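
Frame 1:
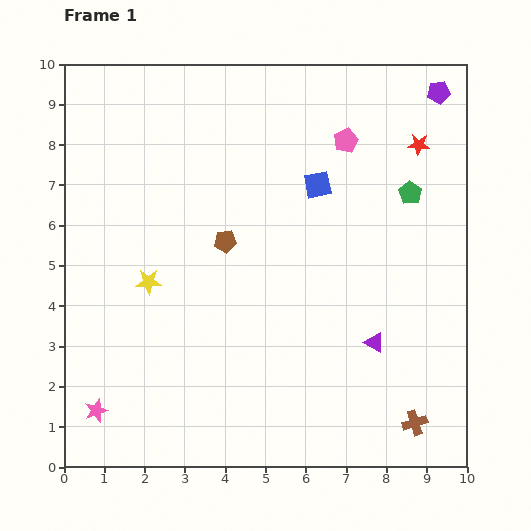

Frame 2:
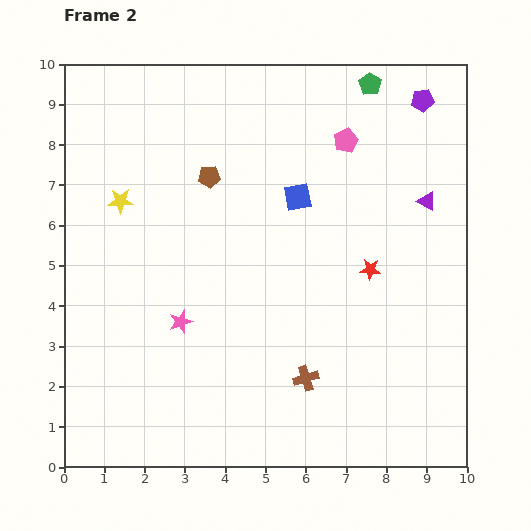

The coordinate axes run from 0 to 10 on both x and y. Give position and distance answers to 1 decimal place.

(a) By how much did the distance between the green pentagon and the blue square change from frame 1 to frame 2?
+1.0

Distance in frame 1: 2.3. Distance in frame 2: 3.3.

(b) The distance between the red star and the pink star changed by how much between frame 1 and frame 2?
-5.5

Distance in frame 1: 10.4. Distance in frame 2: 4.9.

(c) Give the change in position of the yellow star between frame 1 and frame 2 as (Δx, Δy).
(-0.7, 2.0)

The yellow star was at (2.1, 4.6) in frame 1 and (1.4, 6.6) in frame 2.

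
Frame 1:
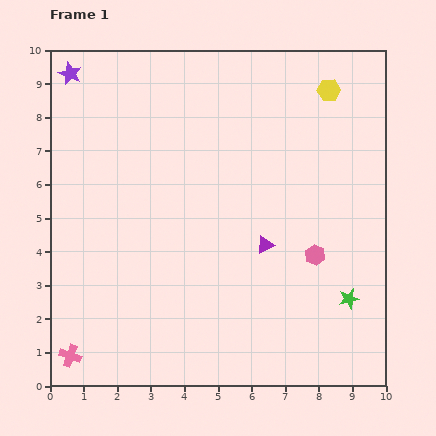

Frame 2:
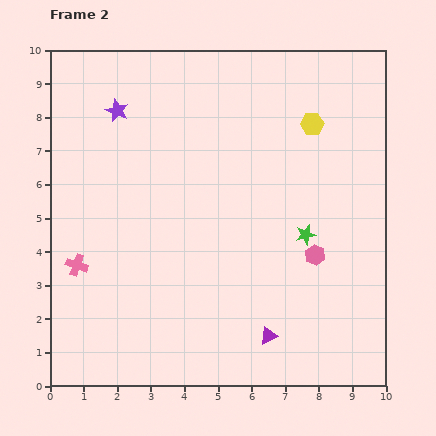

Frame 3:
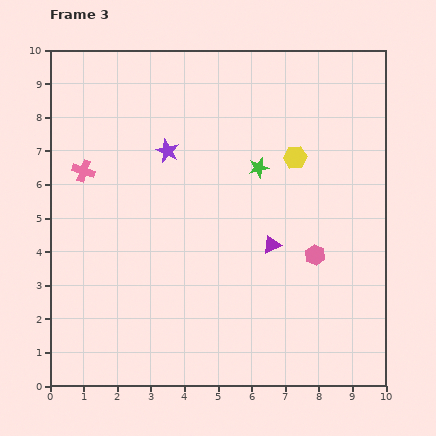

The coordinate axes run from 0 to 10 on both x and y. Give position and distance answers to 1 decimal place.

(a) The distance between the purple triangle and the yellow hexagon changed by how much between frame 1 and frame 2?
+1.4

Distance in frame 1: 5.0. Distance in frame 2: 6.4.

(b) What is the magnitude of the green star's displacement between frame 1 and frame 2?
2.3

The green star moved from (8.9, 2.6) to (7.6, 4.5), a distance of √(1.3² + 1.9²) ≈ 2.3.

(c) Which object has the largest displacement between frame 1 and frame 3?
the pink cross

(moved 5.5; next 4.7)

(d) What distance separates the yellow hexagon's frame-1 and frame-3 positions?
2.2

The yellow hexagon moved from (8.3, 8.8) to (7.3, 6.8), a distance of √(1.0² + 2.0²) ≈ 2.2.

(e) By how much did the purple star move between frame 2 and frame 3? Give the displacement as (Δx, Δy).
(1.5, -1.2)

The purple star was at (2.0, 8.2) in frame 2 and (3.5, 7.0) in frame 3.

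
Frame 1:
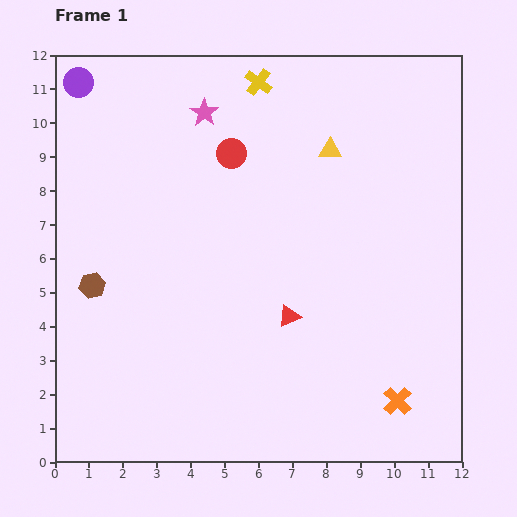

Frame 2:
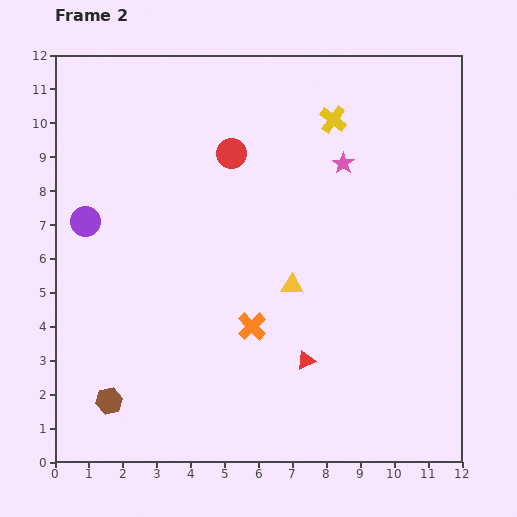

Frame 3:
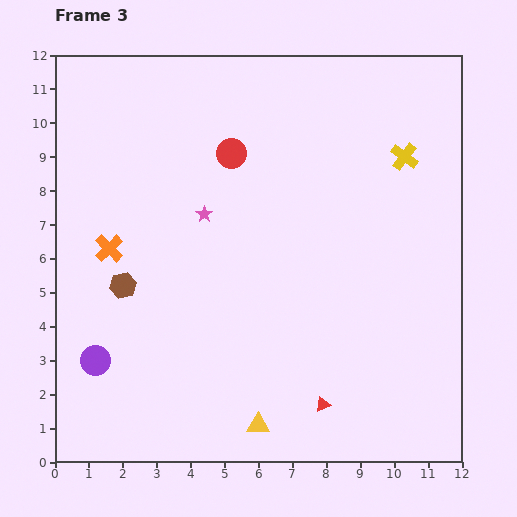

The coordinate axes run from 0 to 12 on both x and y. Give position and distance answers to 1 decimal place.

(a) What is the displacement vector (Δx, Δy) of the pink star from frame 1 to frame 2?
(4.1, -1.5)

The pink star was at (4.4, 10.3) in frame 1 and (8.5, 8.8) in frame 2.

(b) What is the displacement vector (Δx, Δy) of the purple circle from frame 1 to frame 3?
(0.5, -8.2)

The purple circle was at (0.7, 11.2) in frame 1 and (1.2, 3.0) in frame 3.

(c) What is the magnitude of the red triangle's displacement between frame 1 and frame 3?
2.8

The red triangle moved from (6.9, 4.3) to (7.9, 1.7), a distance of √(1.0² + 2.6²) ≈ 2.8.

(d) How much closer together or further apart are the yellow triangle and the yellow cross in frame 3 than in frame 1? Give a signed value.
+6.1

Distance in frame 1: 2.9. Distance in frame 3: 9.0.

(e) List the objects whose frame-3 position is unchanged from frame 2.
the red circle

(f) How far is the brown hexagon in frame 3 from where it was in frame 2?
3.4

The brown hexagon moved from (1.6, 1.8) to (2.0, 5.2), a distance of √(0.4² + 3.4²) ≈ 3.4.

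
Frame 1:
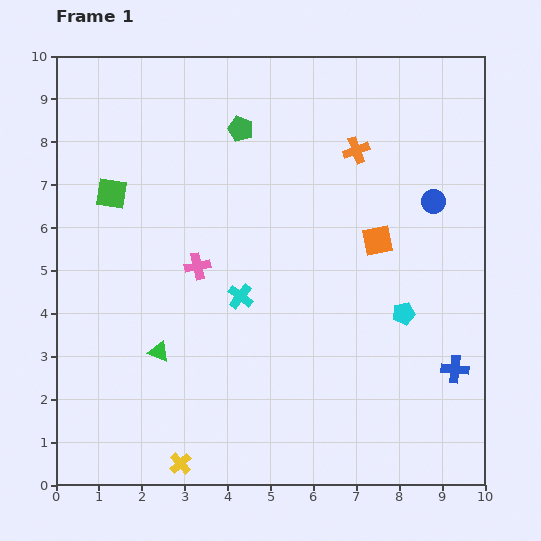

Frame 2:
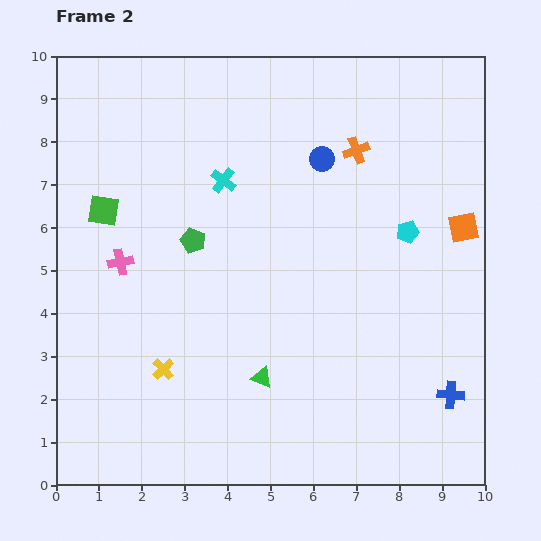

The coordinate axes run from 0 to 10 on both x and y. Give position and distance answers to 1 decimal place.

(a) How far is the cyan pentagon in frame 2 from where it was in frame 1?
1.9

The cyan pentagon moved from (8.1, 4.0) to (8.2, 5.9), a distance of √(0.1² + 1.9²) ≈ 1.9.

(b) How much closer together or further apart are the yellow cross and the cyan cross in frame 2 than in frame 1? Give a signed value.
+0.5

Distance in frame 1: 4.1. Distance in frame 2: 4.6.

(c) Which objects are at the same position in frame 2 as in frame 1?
the orange cross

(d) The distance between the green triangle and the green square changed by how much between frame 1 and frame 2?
+1.5

Distance in frame 1: 3.9. Distance in frame 2: 5.4.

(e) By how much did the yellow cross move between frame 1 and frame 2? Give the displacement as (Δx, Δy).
(-0.4, 2.2)

The yellow cross was at (2.9, 0.5) in frame 1 and (2.5, 2.7) in frame 2.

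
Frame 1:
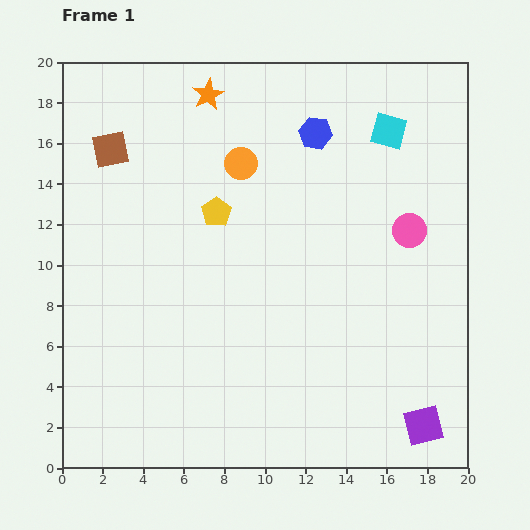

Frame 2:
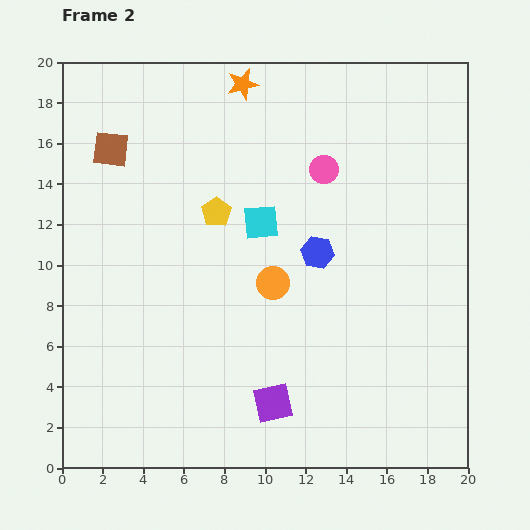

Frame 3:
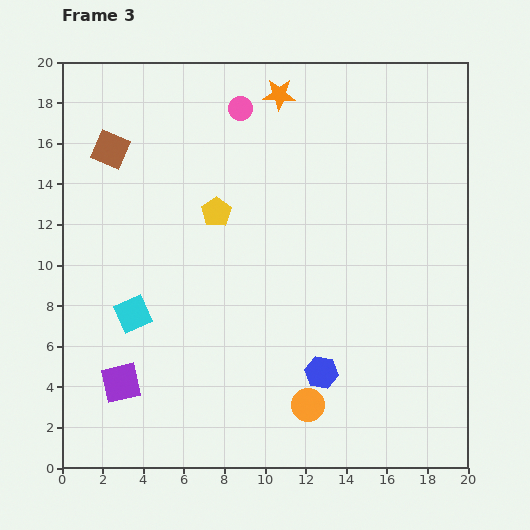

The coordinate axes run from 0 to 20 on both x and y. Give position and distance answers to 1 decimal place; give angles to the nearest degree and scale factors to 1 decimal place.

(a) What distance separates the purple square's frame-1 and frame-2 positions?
7.5

The purple square moved from (17.8, 2.1) to (10.4, 3.2), a distance of √(7.4² + 1.1²) ≈ 7.5.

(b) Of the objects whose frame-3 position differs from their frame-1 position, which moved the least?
the orange star

(moved 3.5)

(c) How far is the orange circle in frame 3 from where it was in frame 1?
12.3

The orange circle moved from (8.8, 15.0) to (12.1, 3.1), a distance of √(3.3² + 11.9²) ≈ 12.3.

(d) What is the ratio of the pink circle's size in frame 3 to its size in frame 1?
0.7×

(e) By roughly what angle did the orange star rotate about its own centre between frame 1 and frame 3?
31° clockwise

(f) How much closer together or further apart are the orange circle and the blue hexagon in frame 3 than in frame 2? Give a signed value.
-1.0

Distance in frame 2: 2.7. Distance in frame 3: 1.7.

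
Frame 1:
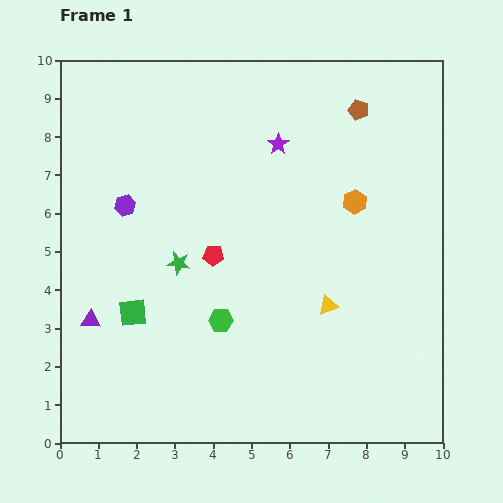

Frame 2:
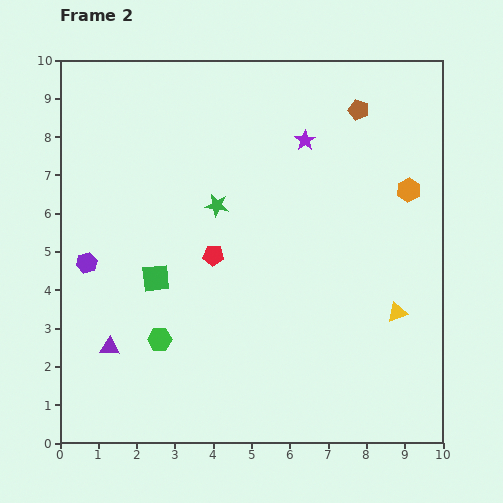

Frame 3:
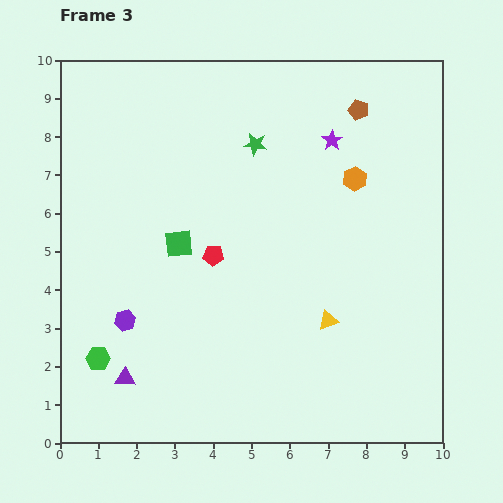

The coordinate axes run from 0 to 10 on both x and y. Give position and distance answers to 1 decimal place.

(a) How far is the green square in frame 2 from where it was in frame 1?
1.1

The green square moved from (1.9, 3.4) to (2.5, 4.3), a distance of √(0.6² + 0.9²) ≈ 1.1.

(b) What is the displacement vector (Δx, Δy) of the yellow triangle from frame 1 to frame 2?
(1.8, -0.2)

The yellow triangle was at (7.0, 3.6) in frame 1 and (8.8, 3.4) in frame 2.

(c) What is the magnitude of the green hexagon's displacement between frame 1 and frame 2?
1.7

The green hexagon moved from (4.2, 3.2) to (2.6, 2.7), a distance of √(1.6² + 0.5²) ≈ 1.7.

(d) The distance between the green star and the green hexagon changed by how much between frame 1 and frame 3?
+5.0

Distance in frame 1: 1.9. Distance in frame 3: 6.9.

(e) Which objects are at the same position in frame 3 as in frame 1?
the brown pentagon, the red pentagon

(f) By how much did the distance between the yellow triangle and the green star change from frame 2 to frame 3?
-0.5

Distance in frame 2: 5.5. Distance in frame 3: 5.0.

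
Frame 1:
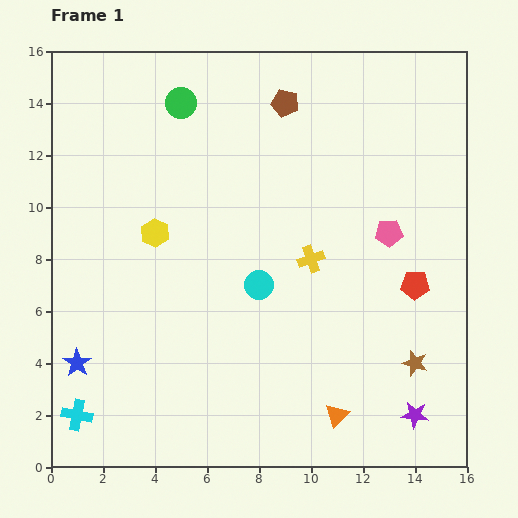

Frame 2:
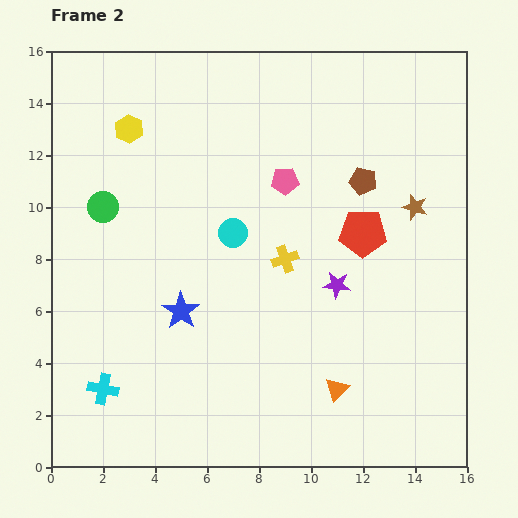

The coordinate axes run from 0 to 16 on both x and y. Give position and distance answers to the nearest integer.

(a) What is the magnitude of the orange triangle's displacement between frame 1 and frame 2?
1

The orange triangle moved from (11, 2) to (11, 3), a distance of √(0² + 1²) ≈ 1.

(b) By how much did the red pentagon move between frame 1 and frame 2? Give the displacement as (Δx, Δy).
(-2, 2)

The red pentagon was at (14, 7) in frame 1 and (12, 9) in frame 2.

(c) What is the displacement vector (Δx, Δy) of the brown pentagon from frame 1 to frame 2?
(3, -3)

The brown pentagon was at (9, 14) in frame 1 and (12, 11) in frame 2.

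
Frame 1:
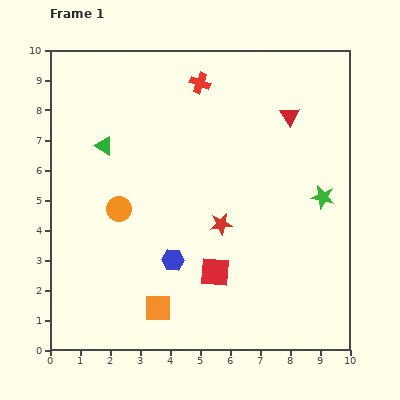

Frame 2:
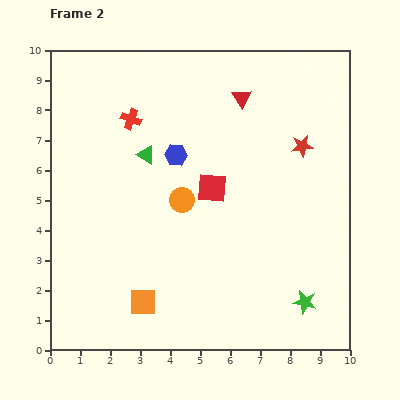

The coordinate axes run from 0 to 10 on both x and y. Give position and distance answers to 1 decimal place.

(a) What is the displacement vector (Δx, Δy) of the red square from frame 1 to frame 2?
(-0.1, 2.8)

The red square was at (5.5, 2.6) in frame 1 and (5.4, 5.4) in frame 2.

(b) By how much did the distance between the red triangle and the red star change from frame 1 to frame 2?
-1.7

Distance in frame 1: 4.3. Distance in frame 2: 2.6.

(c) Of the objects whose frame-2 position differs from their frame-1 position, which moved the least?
the orange square

(moved 0.5)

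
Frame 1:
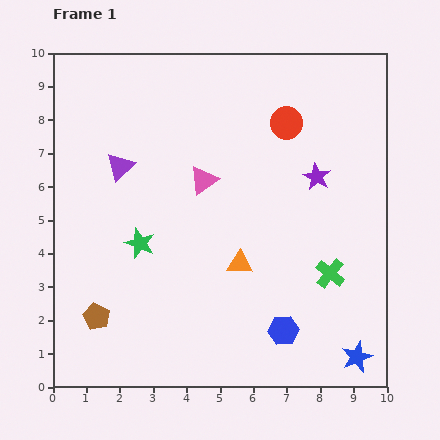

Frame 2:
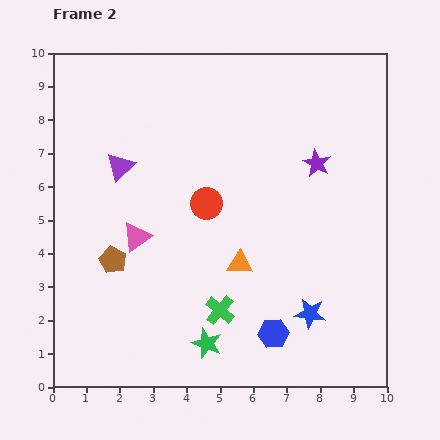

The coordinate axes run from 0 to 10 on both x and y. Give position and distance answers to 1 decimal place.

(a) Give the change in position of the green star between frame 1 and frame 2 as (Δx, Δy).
(2.0, -3.0)

The green star was at (2.6, 4.3) in frame 1 and (4.6, 1.3) in frame 2.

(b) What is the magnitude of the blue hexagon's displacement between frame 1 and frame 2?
0.3

The blue hexagon moved from (6.9, 1.7) to (6.6, 1.6), a distance of √(0.3² + 0.1²) ≈ 0.3.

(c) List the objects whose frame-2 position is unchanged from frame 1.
the orange triangle, the purple triangle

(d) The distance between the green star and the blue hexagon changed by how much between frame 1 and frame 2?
-3.0

Distance in frame 1: 5.0. Distance in frame 2: 2.0.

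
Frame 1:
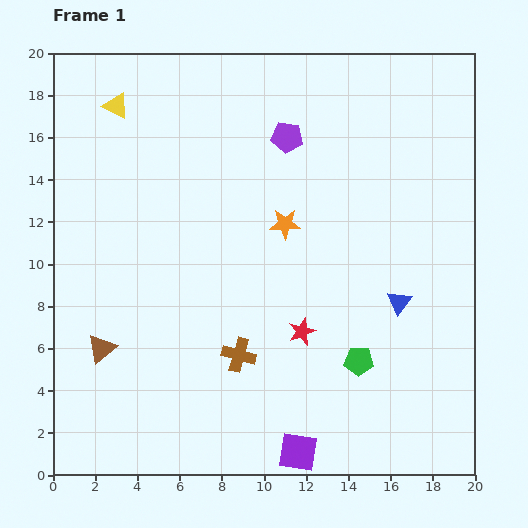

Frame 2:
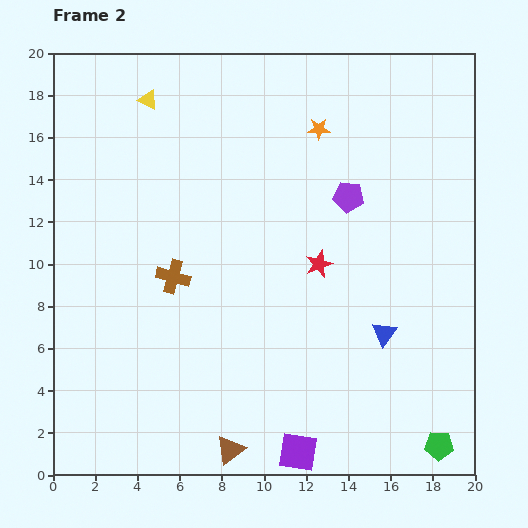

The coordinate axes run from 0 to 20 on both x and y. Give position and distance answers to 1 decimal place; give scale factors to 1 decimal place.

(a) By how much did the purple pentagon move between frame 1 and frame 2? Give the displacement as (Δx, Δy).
(2.9, -2.8)

The purple pentagon was at (11.1, 16.0) in frame 1 and (14.0, 13.2) in frame 2.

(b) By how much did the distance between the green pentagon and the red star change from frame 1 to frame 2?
+7.3

Distance in frame 1: 3.0. Distance in frame 2: 10.3.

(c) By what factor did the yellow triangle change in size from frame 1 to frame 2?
0.7×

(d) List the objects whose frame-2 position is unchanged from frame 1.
the purple square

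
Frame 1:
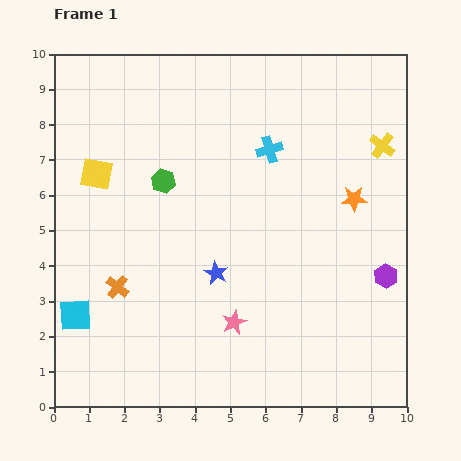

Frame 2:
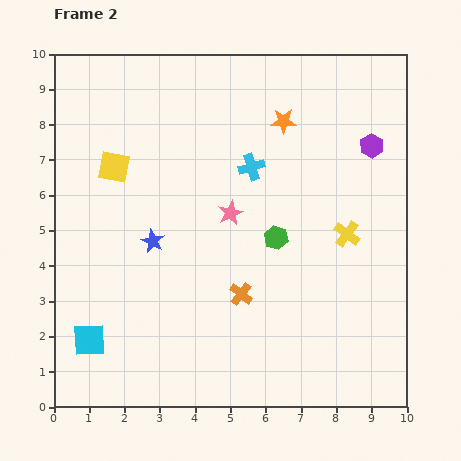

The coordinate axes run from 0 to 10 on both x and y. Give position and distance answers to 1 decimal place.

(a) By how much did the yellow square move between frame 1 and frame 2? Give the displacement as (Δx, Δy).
(0.5, 0.2)

The yellow square was at (1.2, 6.6) in frame 1 and (1.7, 6.8) in frame 2.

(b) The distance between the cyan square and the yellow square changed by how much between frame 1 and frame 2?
+0.9

Distance in frame 1: 4.0. Distance in frame 2: 4.9.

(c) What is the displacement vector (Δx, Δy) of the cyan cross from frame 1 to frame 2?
(-0.5, -0.5)

The cyan cross was at (6.1, 7.3) in frame 1 and (5.6, 6.8) in frame 2.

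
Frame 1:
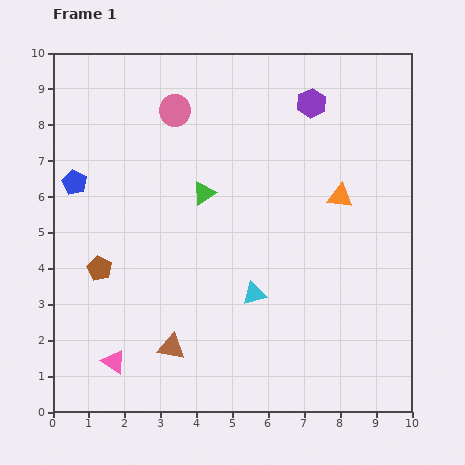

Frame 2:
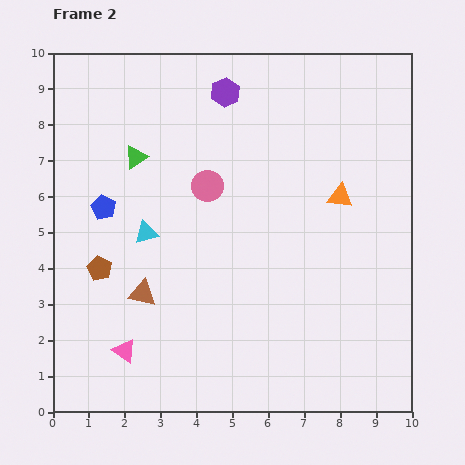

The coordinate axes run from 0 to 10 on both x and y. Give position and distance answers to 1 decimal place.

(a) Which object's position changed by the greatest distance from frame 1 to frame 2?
the cyan triangle

(moved 3.4; next 2.4)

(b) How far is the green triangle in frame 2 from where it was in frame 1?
2.1

The green triangle moved from (4.2, 6.1) to (2.3, 7.1), a distance of √(1.9² + 1.0²) ≈ 2.1.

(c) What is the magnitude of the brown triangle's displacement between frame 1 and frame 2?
1.7

The brown triangle moved from (3.3, 1.8) to (2.5, 3.3), a distance of √(0.8² + 1.5²) ≈ 1.7.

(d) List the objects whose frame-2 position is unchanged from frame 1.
the orange triangle, the brown pentagon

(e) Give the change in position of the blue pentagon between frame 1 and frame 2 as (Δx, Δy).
(0.8, -0.7)

The blue pentagon was at (0.6, 6.4) in frame 1 and (1.4, 5.7) in frame 2.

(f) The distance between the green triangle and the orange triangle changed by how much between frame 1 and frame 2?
+2.0

Distance in frame 1: 3.8. Distance in frame 2: 5.8.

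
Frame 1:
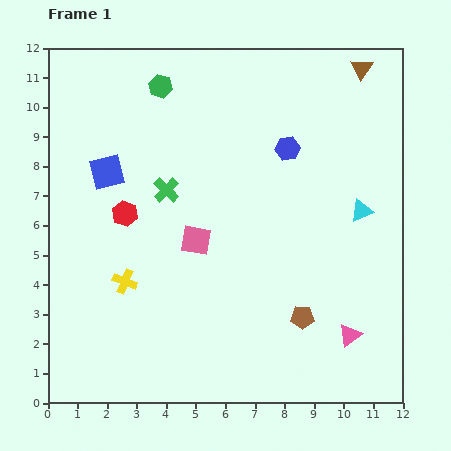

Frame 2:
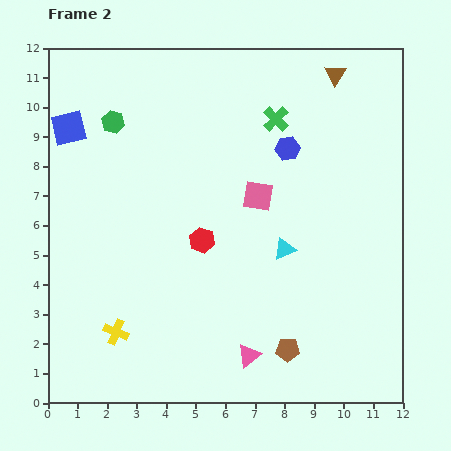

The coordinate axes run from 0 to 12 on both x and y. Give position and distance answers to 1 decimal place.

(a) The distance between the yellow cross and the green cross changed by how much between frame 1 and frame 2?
+5.6

Distance in frame 1: 3.4. Distance in frame 2: 9.0.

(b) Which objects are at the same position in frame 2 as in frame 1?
the blue hexagon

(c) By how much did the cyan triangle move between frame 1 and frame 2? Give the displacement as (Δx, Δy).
(-2.6, -1.3)

The cyan triangle was at (10.6, 6.5) in frame 1 and (8.0, 5.2) in frame 2.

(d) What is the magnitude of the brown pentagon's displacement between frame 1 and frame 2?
1.2

The brown pentagon moved from (8.6, 2.9) to (8.1, 1.8), a distance of √(0.5² + 1.1²) ≈ 1.2.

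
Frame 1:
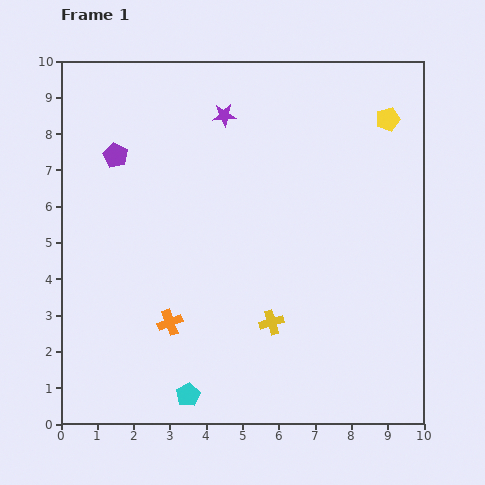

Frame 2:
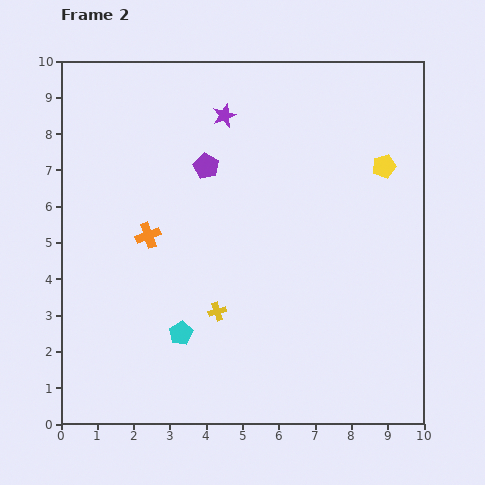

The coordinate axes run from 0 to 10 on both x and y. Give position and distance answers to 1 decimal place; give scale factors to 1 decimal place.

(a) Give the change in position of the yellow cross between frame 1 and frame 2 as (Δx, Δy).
(-1.5, 0.3)

The yellow cross was at (5.8, 2.8) in frame 1 and (4.3, 3.1) in frame 2.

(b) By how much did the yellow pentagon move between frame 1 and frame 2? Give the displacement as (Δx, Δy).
(-0.1, -1.3)

The yellow pentagon was at (9.0, 8.4) in frame 1 and (8.9, 7.1) in frame 2.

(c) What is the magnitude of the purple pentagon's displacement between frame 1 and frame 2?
2.5

The purple pentagon moved from (1.5, 7.4) to (4.0, 7.1), a distance of √(2.5² + 0.3²) ≈ 2.5.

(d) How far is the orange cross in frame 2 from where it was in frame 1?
2.5

The orange cross moved from (3.0, 2.8) to (2.4, 5.2), a distance of √(0.6² + 2.4²) ≈ 2.5.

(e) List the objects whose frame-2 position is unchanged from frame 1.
the purple star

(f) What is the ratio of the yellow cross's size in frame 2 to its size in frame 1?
0.8×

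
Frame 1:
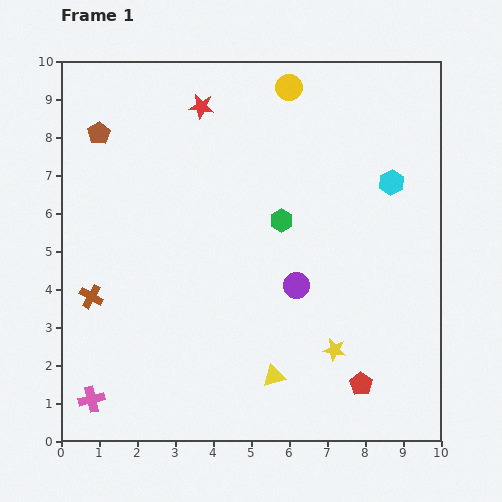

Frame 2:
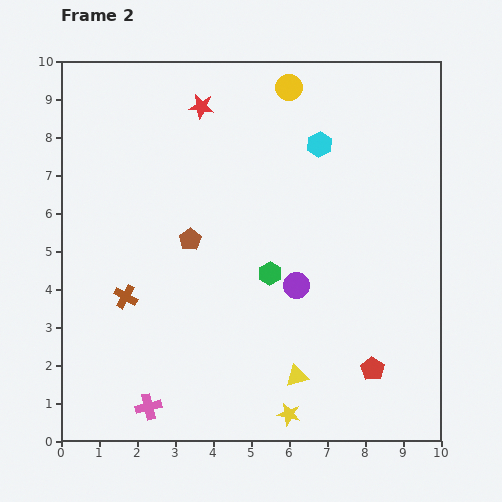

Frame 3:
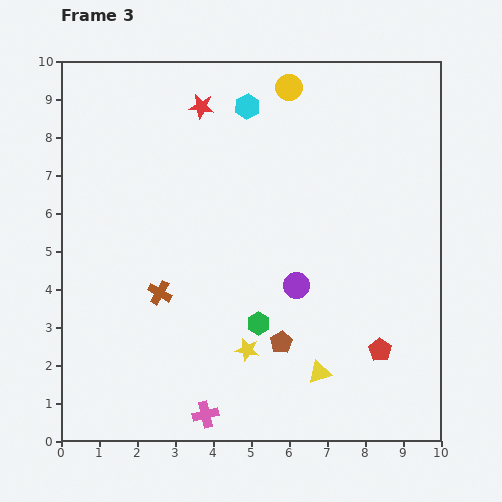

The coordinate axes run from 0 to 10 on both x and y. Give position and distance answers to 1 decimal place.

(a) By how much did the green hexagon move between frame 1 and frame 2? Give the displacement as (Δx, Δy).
(-0.3, -1.4)

The green hexagon was at (5.8, 5.8) in frame 1 and (5.5, 4.4) in frame 2.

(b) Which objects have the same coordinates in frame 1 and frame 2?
the purple circle, the red star, the yellow circle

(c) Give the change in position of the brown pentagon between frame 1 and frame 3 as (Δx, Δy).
(4.8, -5.5)

The brown pentagon was at (1.0, 8.1) in frame 1 and (5.8, 2.6) in frame 3.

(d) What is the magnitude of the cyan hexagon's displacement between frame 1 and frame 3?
4.3

The cyan hexagon moved from (8.7, 6.8) to (4.9, 8.8), a distance of √(3.8² + 2.0²) ≈ 4.3.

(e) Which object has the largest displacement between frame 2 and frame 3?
the brown pentagon

(moved 3.6; next 2.1)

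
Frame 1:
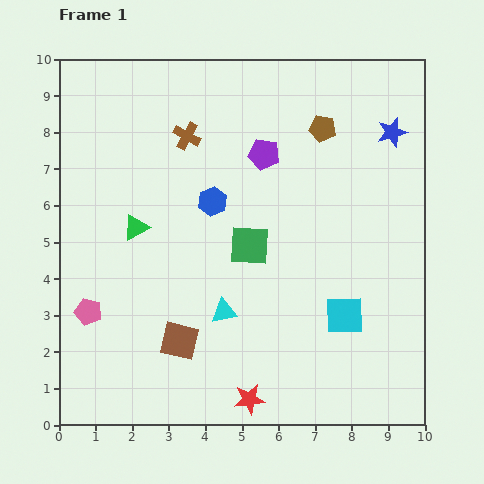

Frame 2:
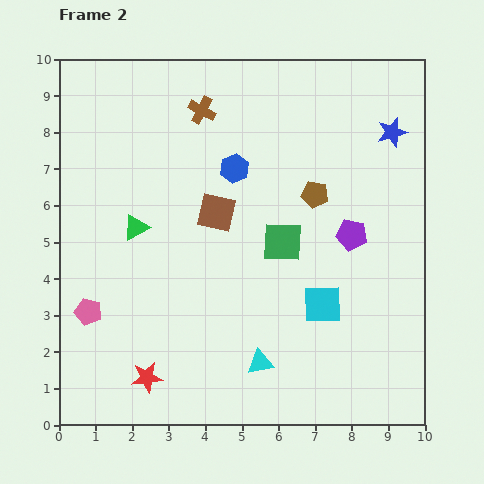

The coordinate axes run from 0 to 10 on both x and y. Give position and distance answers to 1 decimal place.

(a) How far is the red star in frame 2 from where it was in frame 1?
2.9

The red star moved from (5.2, 0.7) to (2.4, 1.3), a distance of √(2.8² + 0.6²) ≈ 2.9.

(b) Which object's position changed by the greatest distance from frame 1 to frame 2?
the brown square

(moved 3.6; next 3.3)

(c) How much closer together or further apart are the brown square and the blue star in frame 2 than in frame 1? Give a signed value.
-2.8

Distance in frame 1: 8.1. Distance in frame 2: 5.3.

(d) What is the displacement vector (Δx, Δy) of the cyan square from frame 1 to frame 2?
(-0.6, 0.3)

The cyan square was at (7.8, 3.0) in frame 1 and (7.2, 3.3) in frame 2.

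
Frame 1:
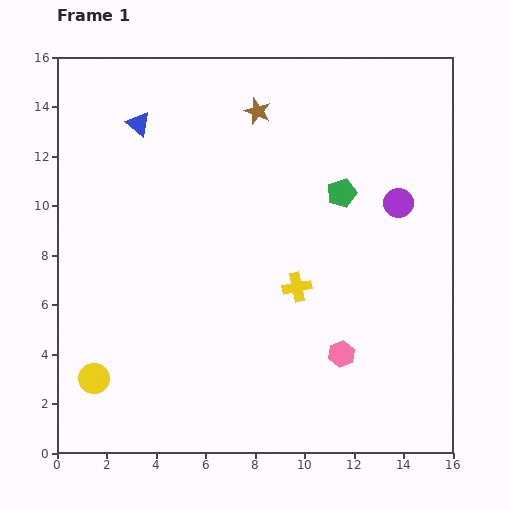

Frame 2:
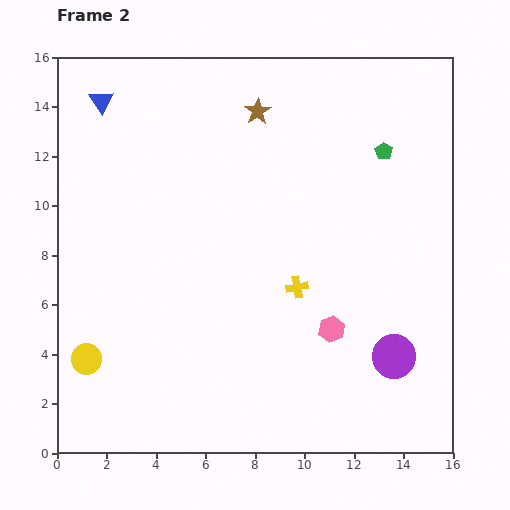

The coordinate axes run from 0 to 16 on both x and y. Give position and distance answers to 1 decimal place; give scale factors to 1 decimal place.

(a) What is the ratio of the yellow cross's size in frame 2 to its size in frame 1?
0.8×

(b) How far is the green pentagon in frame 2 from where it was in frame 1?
2.4

The green pentagon moved from (11.5, 10.5) to (13.2, 12.2), a distance of √(1.7² + 1.7²) ≈ 2.4.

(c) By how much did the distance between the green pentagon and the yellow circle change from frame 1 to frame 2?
+2.1

Distance in frame 1: 12.5. Distance in frame 2: 14.6.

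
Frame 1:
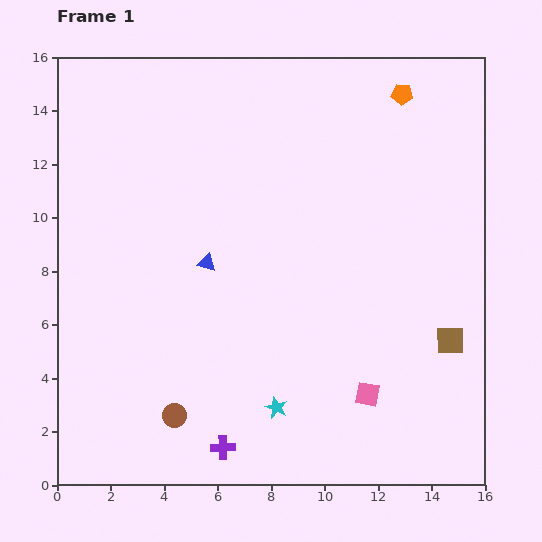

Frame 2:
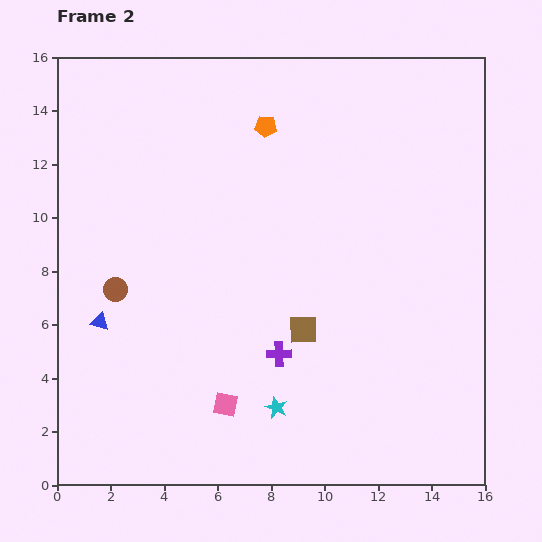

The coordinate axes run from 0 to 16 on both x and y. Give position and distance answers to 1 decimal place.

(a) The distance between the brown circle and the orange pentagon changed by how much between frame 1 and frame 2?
-6.4

Distance in frame 1: 14.7. Distance in frame 2: 8.3.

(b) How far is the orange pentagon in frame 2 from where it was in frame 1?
5.2

The orange pentagon moved from (12.9, 14.6) to (7.8, 13.4), a distance of √(5.1² + 1.2²) ≈ 5.2.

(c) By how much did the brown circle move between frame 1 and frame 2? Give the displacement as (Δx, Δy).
(-2.2, 4.7)

The brown circle was at (4.4, 2.6) in frame 1 and (2.2, 7.3) in frame 2.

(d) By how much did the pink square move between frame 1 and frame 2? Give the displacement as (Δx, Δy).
(-5.3, -0.4)

The pink square was at (11.6, 3.4) in frame 1 and (6.3, 3.0) in frame 2.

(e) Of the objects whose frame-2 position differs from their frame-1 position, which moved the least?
the purple cross

(moved 4.1)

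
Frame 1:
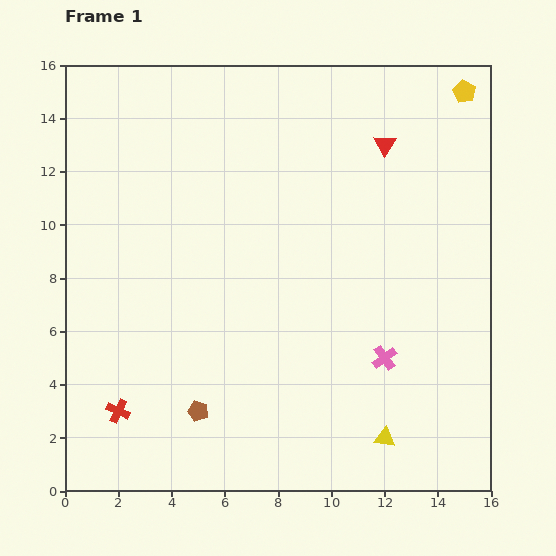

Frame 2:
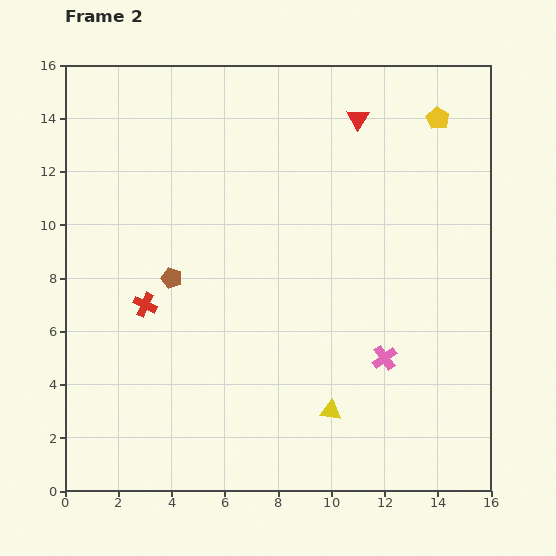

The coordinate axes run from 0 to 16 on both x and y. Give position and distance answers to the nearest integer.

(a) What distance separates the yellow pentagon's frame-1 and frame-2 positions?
1

The yellow pentagon moved from (15, 15) to (14, 14), a distance of √(1² + 1²) ≈ 1.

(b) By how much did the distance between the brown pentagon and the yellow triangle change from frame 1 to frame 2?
+1

Distance in frame 1: 7. Distance in frame 2: 8.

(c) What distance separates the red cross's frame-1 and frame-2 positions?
4

The red cross moved from (2, 3) to (3, 7), a distance of √(1² + 4²) ≈ 4.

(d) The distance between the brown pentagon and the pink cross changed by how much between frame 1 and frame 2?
+2

Distance in frame 1: 7. Distance in frame 2: 9.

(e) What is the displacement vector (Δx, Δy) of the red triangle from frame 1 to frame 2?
(-1, 1)

The red triangle was at (12, 13) in frame 1 and (11, 14) in frame 2.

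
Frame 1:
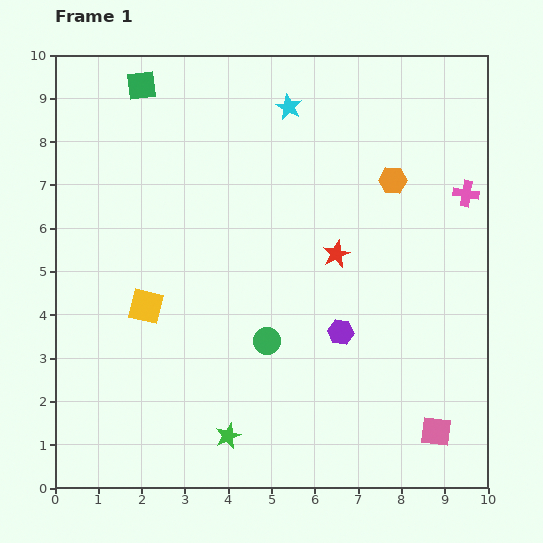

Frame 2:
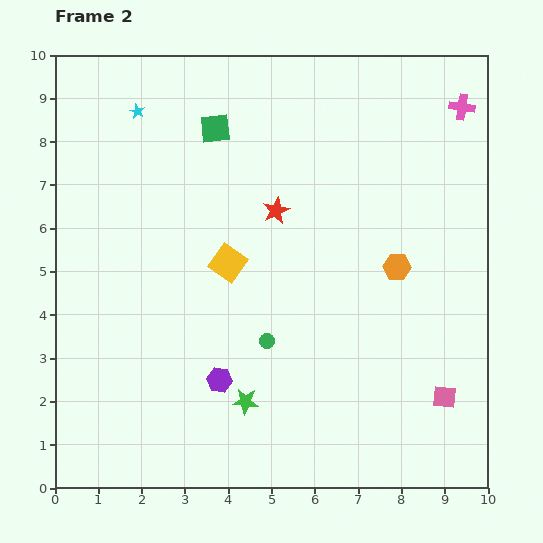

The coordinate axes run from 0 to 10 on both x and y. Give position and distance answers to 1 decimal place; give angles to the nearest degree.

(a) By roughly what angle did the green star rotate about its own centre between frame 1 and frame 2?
28° clockwise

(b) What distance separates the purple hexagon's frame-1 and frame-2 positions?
3.0

The purple hexagon moved from (6.6, 3.6) to (3.8, 2.5), a distance of √(2.8² + 1.1²) ≈ 3.0.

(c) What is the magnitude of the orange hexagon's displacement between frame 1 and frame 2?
2.0

The orange hexagon moved from (7.8, 7.1) to (7.9, 5.1), a distance of √(0.1² + 2.0²) ≈ 2.0.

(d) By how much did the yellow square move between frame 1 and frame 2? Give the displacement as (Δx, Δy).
(1.9, 1.0)

The yellow square was at (2.1, 4.2) in frame 1 and (4.0, 5.2) in frame 2.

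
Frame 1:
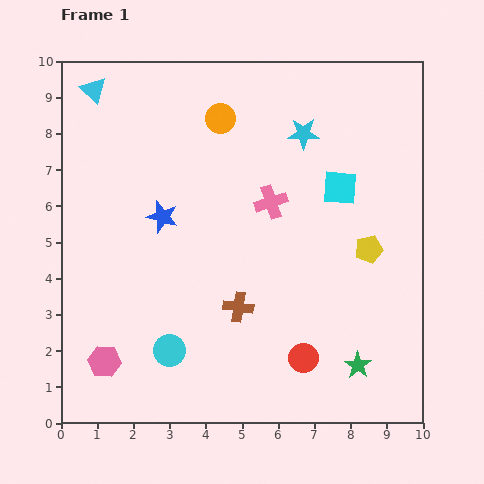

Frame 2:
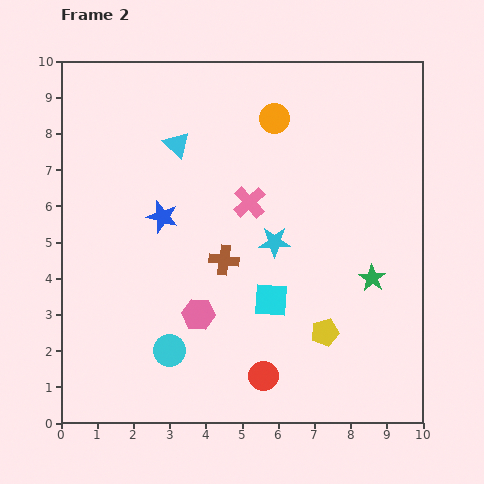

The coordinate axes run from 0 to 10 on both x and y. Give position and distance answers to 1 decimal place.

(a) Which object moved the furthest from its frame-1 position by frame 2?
the cyan square

(moved 3.6; next 3.1)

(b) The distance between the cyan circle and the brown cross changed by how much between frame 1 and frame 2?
+0.7

Distance in frame 1: 2.2. Distance in frame 2: 2.9.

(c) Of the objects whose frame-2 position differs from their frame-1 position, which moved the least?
the pink cross

(moved 0.6)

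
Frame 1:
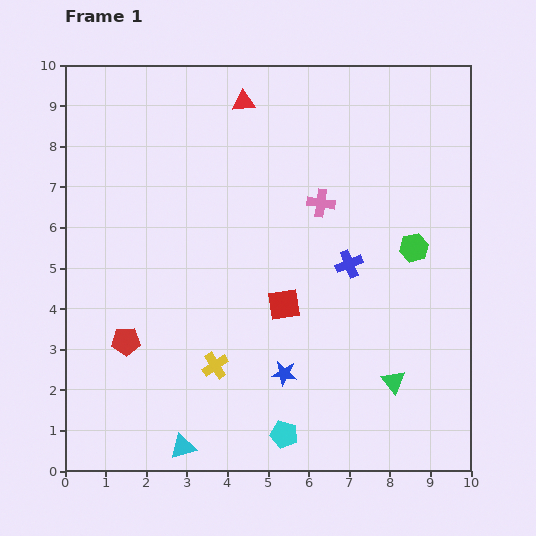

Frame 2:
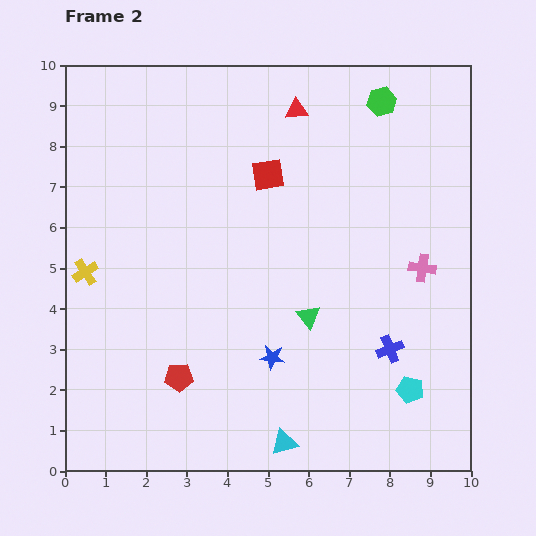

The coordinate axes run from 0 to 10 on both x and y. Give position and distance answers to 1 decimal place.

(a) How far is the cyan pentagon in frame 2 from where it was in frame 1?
3.3

The cyan pentagon moved from (5.4, 0.9) to (8.5, 2.0), a distance of √(3.1² + 1.1²) ≈ 3.3.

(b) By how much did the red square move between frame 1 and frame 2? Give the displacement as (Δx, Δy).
(-0.4, 3.2)

The red square was at (5.4, 4.1) in frame 1 and (5.0, 7.3) in frame 2.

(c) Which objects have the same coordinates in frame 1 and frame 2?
none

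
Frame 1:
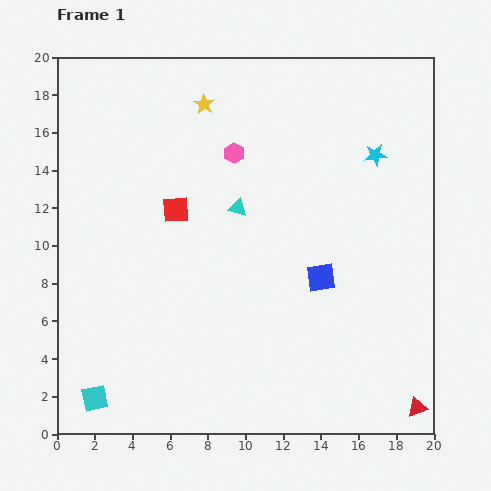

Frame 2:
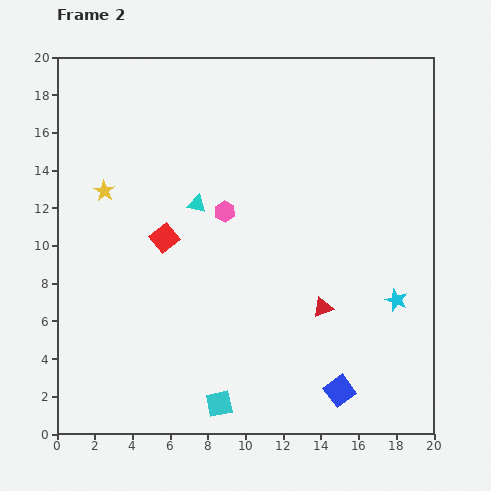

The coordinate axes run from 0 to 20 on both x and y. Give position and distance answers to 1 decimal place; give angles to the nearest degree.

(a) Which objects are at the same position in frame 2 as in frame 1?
none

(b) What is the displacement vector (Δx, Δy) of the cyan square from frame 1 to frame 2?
(6.6, -0.3)

The cyan square was at (2.0, 1.9) in frame 1 and (8.6, 1.6) in frame 2.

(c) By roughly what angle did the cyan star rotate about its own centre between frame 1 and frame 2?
29° clockwise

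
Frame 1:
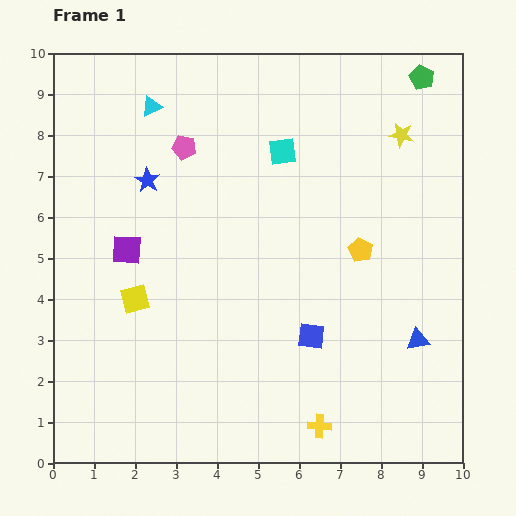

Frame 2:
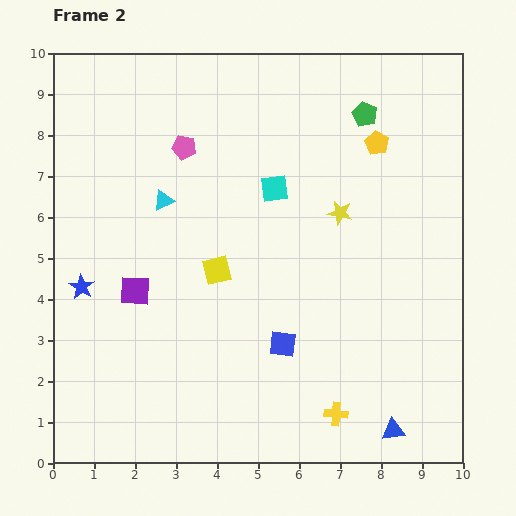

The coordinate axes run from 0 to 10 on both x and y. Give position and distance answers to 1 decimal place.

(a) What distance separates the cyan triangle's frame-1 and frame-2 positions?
2.3

The cyan triangle moved from (2.4, 8.7) to (2.7, 6.4), a distance of √(0.3² + 2.3²) ≈ 2.3.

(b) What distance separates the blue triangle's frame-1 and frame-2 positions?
2.3

The blue triangle moved from (8.9, 3.0) to (8.3, 0.8), a distance of √(0.6² + 2.2²) ≈ 2.3.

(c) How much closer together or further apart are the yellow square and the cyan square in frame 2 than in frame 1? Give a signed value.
-2.7

Distance in frame 1: 5.1. Distance in frame 2: 2.4.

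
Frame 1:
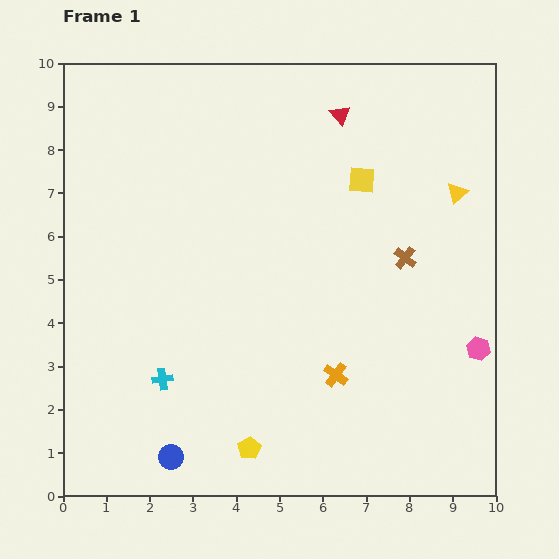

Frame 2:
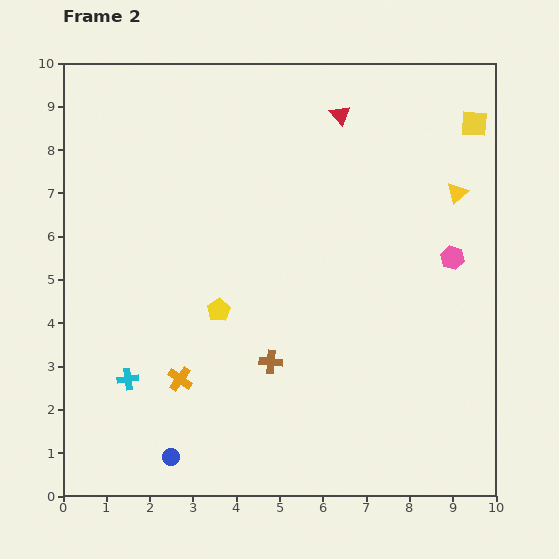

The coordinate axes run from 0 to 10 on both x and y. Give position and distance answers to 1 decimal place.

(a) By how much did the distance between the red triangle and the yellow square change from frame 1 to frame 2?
+1.5

Distance in frame 1: 1.6. Distance in frame 2: 3.1.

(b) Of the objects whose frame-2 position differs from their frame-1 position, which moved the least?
the cyan cross

(moved 0.8)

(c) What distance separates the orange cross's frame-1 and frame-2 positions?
3.6

The orange cross moved from (6.3, 2.8) to (2.7, 2.7), a distance of √(3.6² + 0.1²) ≈ 3.6.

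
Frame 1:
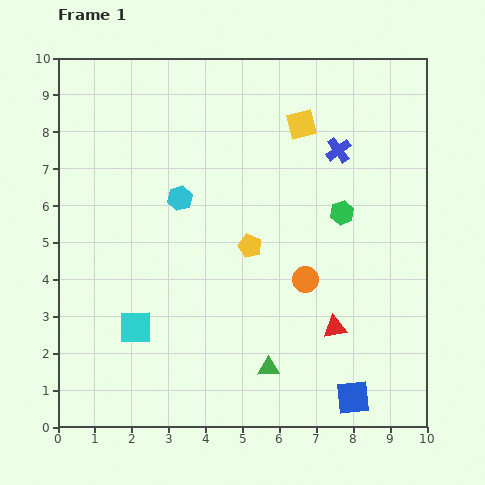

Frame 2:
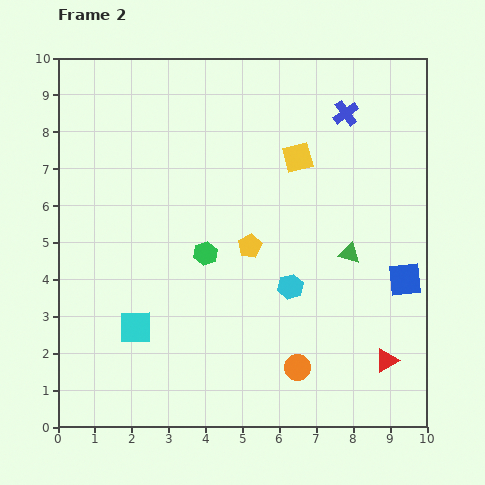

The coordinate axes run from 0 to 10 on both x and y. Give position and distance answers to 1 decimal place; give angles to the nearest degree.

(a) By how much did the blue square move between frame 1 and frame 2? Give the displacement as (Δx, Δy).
(1.4, 3.2)

The blue square was at (8.0, 0.8) in frame 1 and (9.4, 4.0) in frame 2.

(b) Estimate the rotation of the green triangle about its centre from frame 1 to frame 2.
16° clockwise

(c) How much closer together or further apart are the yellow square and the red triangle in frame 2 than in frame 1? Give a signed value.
+0.4

Distance in frame 1: 5.6. Distance in frame 2: 6.0.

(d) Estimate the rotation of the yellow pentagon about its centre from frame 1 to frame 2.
21° clockwise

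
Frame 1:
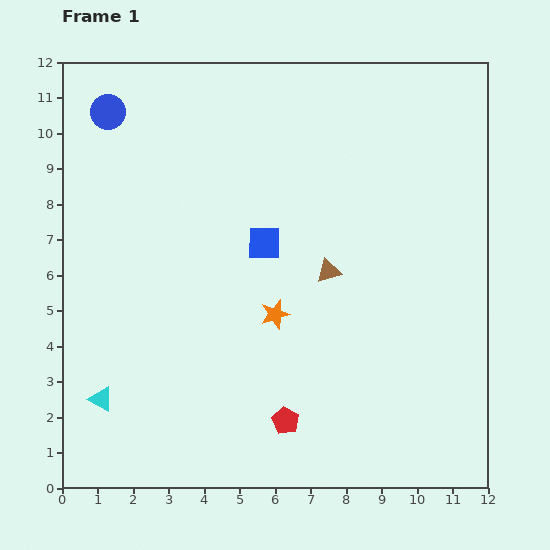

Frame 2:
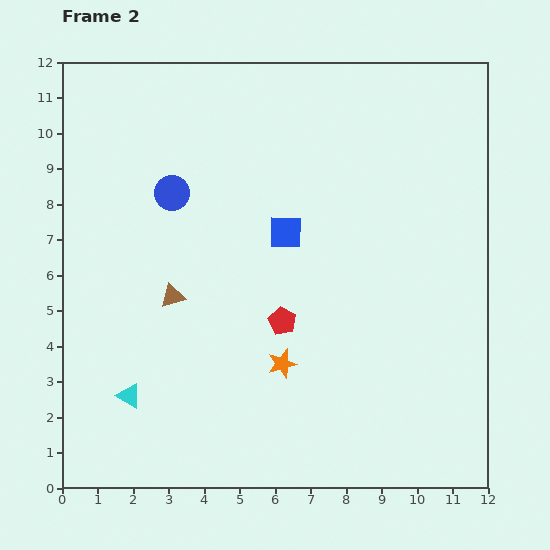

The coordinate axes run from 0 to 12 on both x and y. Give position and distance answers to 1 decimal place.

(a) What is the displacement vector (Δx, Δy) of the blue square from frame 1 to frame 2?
(0.6, 0.3)

The blue square was at (5.7, 6.9) in frame 1 and (6.3, 7.2) in frame 2.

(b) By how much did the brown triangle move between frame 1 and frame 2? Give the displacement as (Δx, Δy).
(-4.4, -0.7)

The brown triangle was at (7.5, 6.1) in frame 1 and (3.1, 5.4) in frame 2.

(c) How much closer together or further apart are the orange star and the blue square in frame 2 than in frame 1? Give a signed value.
+1.7

Distance in frame 1: 2.0. Distance in frame 2: 3.7.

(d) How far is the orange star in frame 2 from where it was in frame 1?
1.4

The orange star moved from (6.0, 4.9) to (6.2, 3.5), a distance of √(0.2² + 1.4²) ≈ 1.4.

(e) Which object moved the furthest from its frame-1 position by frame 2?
the brown triangle

(moved 4.5; next 2.9)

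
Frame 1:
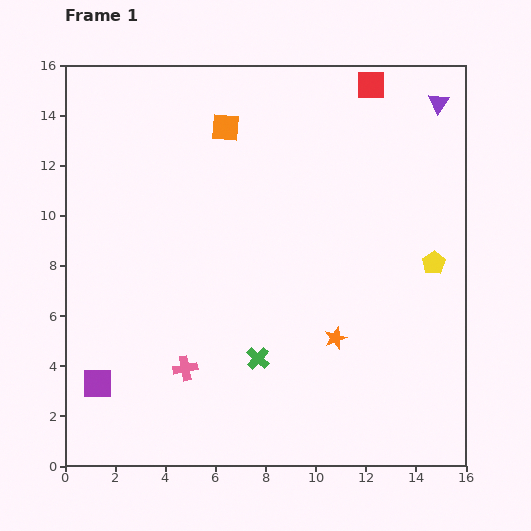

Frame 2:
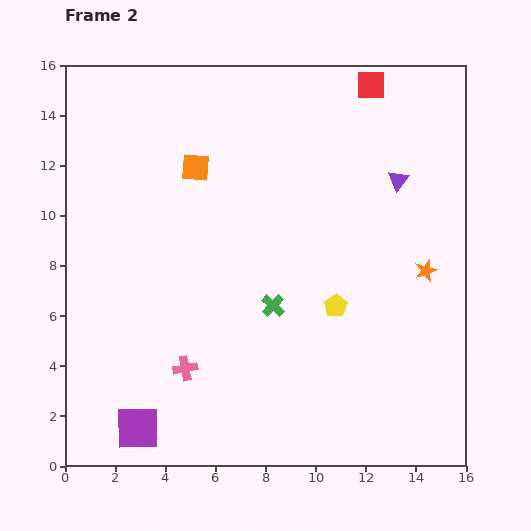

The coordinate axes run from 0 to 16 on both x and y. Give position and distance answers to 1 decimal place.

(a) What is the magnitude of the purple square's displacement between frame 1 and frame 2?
2.4

The purple square moved from (1.3, 3.3) to (2.9, 1.5), a distance of √(1.6² + 1.8²) ≈ 2.4.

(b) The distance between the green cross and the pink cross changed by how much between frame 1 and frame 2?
+1.4

Distance in frame 1: 2.9. Distance in frame 2: 4.3.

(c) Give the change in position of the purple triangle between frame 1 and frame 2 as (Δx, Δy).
(-1.6, -3.1)

The purple triangle was at (14.9, 14.5) in frame 1 and (13.3, 11.4) in frame 2.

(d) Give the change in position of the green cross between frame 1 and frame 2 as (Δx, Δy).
(0.6, 2.1)

The green cross was at (7.7, 4.3) in frame 1 and (8.3, 6.4) in frame 2.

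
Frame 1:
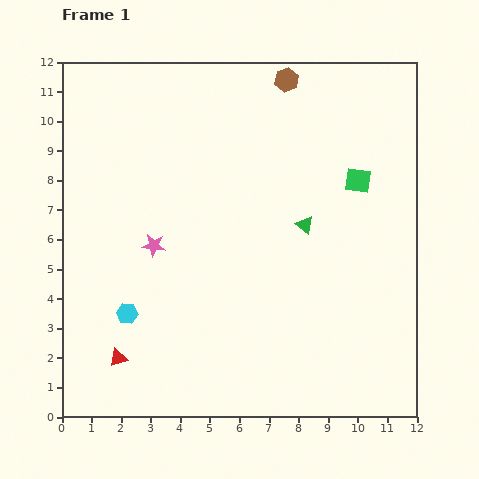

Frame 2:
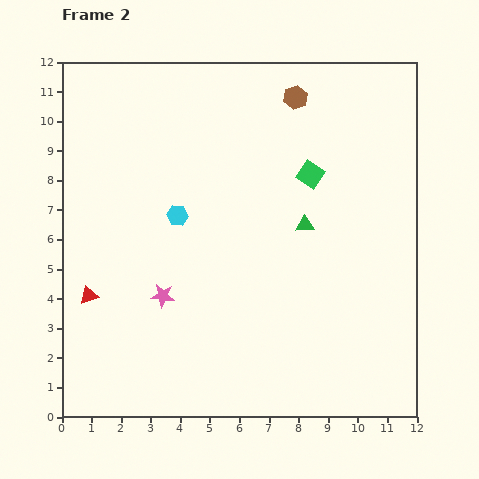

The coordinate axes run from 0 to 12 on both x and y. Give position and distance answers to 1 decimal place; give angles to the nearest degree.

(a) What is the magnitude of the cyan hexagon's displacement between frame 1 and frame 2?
3.7

The cyan hexagon moved from (2.2, 3.5) to (3.9, 6.8), a distance of √(1.7² + 3.3²) ≈ 3.7.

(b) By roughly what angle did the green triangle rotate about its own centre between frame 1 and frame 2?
40° counter-clockwise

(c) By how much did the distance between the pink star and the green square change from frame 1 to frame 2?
-0.7

Distance in frame 1: 7.2. Distance in frame 2: 6.5.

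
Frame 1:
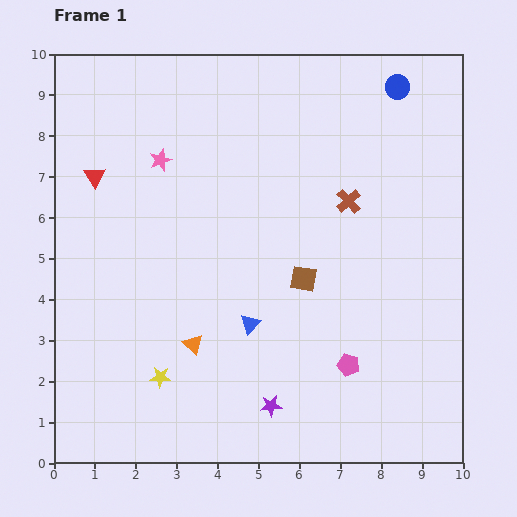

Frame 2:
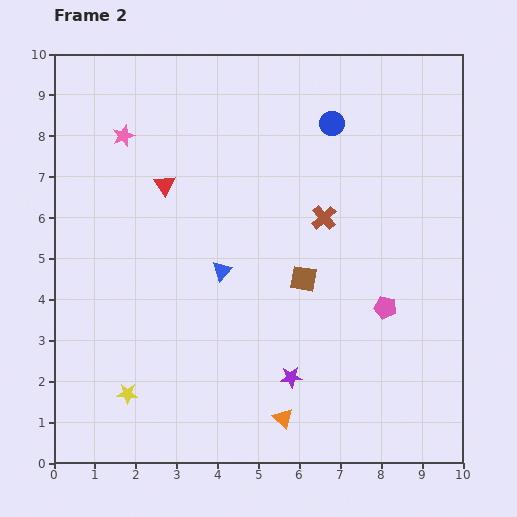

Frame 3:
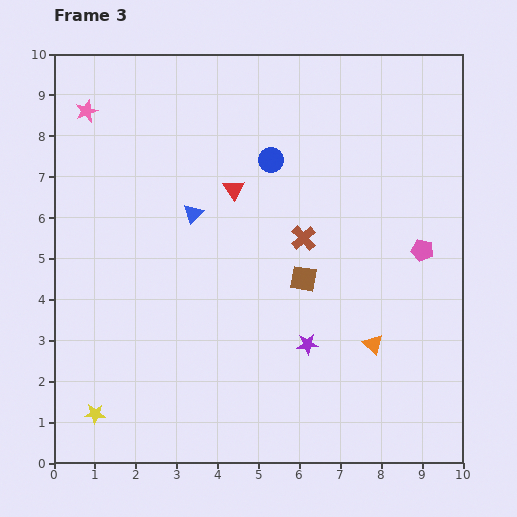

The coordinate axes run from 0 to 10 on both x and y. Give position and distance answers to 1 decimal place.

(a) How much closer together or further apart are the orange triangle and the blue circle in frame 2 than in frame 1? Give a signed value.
-0.7

Distance in frame 1: 8.0. Distance in frame 2: 7.3.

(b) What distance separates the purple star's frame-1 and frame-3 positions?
1.7

The purple star moved from (5.3, 1.4) to (6.2, 2.9), a distance of √(0.9² + 1.5²) ≈ 1.7.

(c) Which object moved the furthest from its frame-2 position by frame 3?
the orange triangle

(moved 2.8; next 1.7)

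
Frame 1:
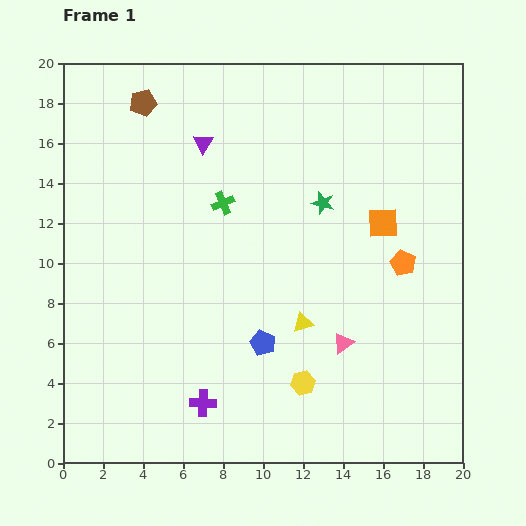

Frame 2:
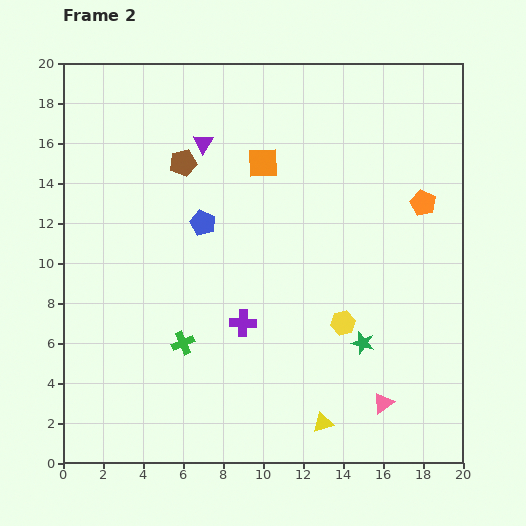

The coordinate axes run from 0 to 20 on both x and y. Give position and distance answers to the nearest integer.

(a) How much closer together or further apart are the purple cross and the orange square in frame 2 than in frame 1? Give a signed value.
-5

Distance in frame 1: 13. Distance in frame 2: 8.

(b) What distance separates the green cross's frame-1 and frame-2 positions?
7

The green cross moved from (8, 13) to (6, 6), a distance of √(2² + 7²) ≈ 7.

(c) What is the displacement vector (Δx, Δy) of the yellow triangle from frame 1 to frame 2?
(1, -5)

The yellow triangle was at (12, 7) in frame 1 and (13, 2) in frame 2.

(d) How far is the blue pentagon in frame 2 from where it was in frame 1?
7

The blue pentagon moved from (10, 6) to (7, 12), a distance of √(3² + 6²) ≈ 7.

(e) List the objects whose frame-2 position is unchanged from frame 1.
the purple triangle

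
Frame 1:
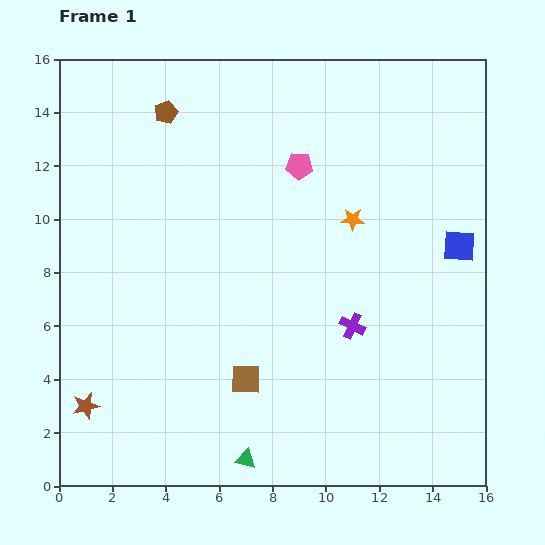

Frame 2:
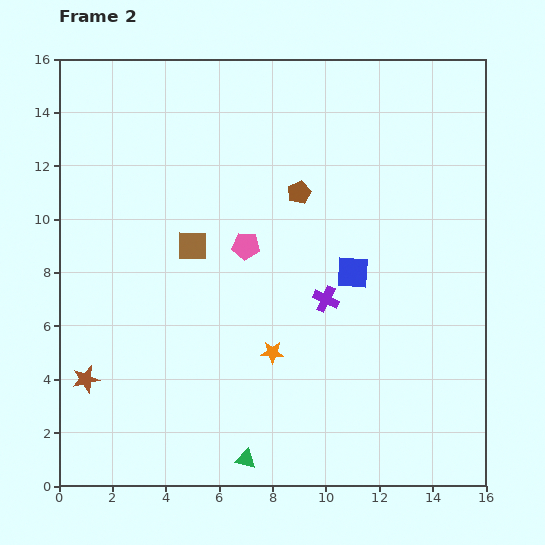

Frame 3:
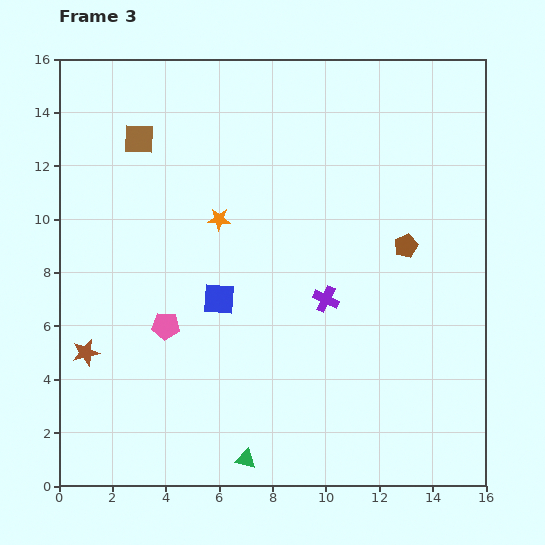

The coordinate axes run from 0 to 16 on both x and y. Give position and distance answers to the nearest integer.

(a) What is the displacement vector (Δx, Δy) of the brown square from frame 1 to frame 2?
(-2, 5)

The brown square was at (7, 4) in frame 1 and (5, 9) in frame 2.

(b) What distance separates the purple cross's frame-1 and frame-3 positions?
1

The purple cross moved from (11, 6) to (10, 7), a distance of √(1² + 1²) ≈ 1.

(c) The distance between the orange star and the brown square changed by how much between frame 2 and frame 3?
-1

Distance in frame 2: 5. Distance in frame 3: 4.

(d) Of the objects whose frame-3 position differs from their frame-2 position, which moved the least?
the brown star

(moved 1)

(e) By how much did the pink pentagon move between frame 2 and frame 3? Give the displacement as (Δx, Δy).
(-3, -3)

The pink pentagon was at (7, 9) in frame 2 and (4, 6) in frame 3.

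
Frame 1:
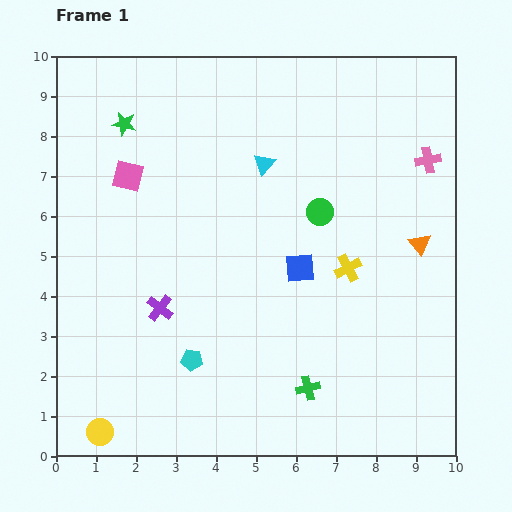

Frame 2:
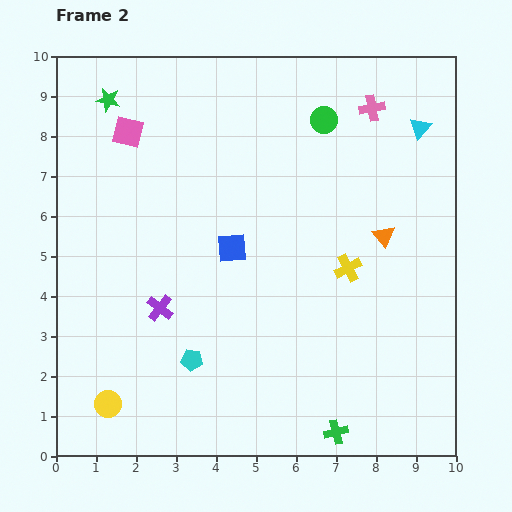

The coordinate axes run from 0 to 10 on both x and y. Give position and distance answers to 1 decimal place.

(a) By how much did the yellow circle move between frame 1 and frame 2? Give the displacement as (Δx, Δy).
(0.2, 0.7)

The yellow circle was at (1.1, 0.6) in frame 1 and (1.3, 1.3) in frame 2.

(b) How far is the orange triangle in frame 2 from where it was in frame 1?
0.9

The orange triangle moved from (9.1, 5.3) to (8.2, 5.5), a distance of √(0.9² + 0.2²) ≈ 0.9.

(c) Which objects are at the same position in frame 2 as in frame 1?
the cyan pentagon, the yellow cross, the purple cross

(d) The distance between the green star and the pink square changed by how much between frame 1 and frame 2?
-0.4

Distance in frame 1: 1.3. Distance in frame 2: 0.9.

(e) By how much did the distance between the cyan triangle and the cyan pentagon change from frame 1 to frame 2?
+2.9

Distance in frame 1: 5.2. Distance in frame 2: 8.1.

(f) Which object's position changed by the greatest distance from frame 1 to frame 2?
the cyan triangle

(moved 4.0; next 2.3)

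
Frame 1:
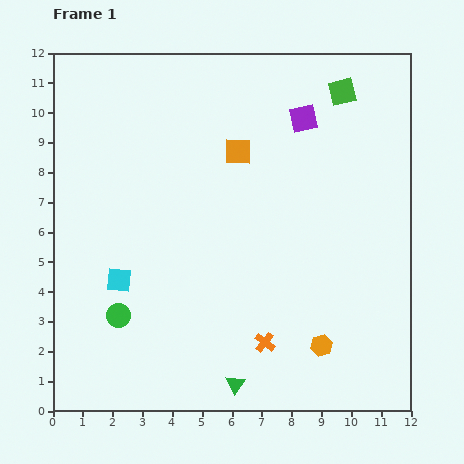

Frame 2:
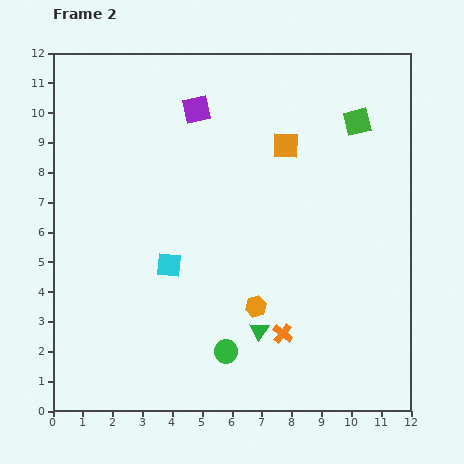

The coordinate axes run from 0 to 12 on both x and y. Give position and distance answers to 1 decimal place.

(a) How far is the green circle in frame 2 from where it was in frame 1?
3.8

The green circle moved from (2.2, 3.2) to (5.8, 2.0), a distance of √(3.6² + 1.2²) ≈ 3.8.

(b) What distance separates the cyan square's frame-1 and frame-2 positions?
1.8

The cyan square moved from (2.2, 4.4) to (3.9, 4.9), a distance of √(1.7² + 0.5²) ≈ 1.8.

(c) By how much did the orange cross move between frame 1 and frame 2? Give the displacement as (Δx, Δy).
(0.6, 0.3)

The orange cross was at (7.1, 2.3) in frame 1 and (7.7, 2.6) in frame 2.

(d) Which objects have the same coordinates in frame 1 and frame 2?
none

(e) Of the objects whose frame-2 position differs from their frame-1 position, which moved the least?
the orange cross

(moved 0.7)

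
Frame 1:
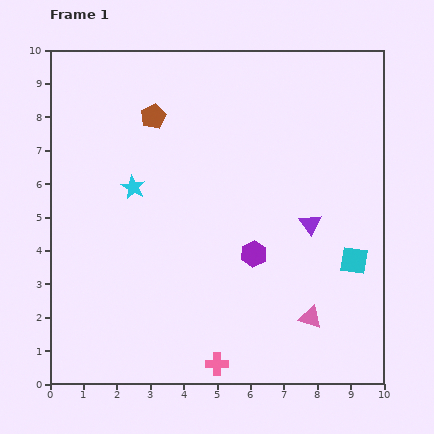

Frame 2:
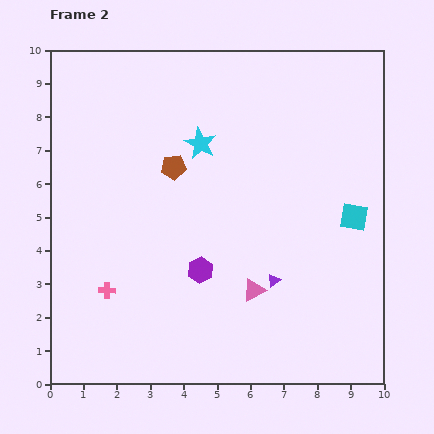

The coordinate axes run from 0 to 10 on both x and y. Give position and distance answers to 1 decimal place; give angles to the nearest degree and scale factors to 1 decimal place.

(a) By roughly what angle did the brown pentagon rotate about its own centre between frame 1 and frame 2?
20° clockwise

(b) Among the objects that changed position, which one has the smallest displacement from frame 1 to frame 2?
the cyan square

(moved 1.3)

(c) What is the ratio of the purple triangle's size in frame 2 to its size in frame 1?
0.6×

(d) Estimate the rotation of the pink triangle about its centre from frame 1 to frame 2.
46° counter-clockwise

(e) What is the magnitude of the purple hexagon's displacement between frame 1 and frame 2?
1.7

The purple hexagon moved from (6.1, 3.9) to (4.5, 3.4), a distance of √(1.6² + 0.5²) ≈ 1.7.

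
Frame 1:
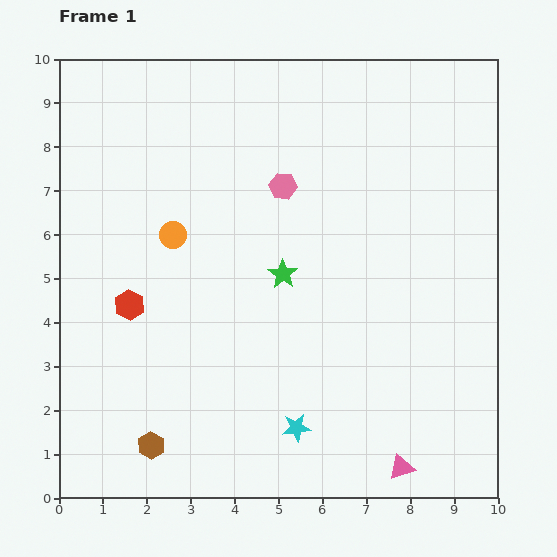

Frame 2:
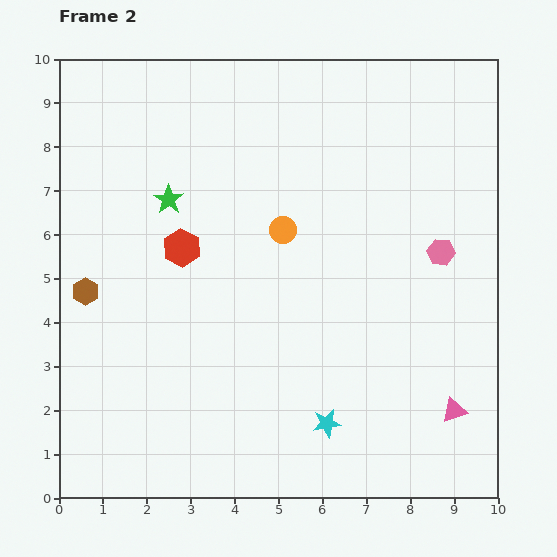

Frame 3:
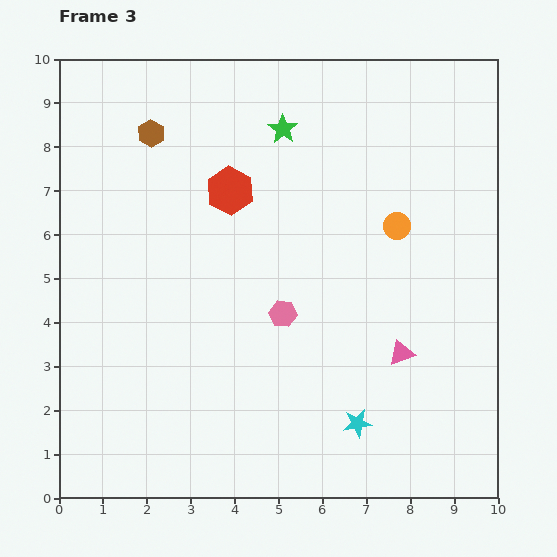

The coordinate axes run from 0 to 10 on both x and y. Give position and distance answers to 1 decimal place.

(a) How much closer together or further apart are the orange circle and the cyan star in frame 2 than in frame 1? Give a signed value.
-0.7

Distance in frame 1: 5.2. Distance in frame 2: 4.5.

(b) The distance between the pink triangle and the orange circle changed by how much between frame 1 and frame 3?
-4.5

Distance in frame 1: 7.4. Distance in frame 3: 2.9.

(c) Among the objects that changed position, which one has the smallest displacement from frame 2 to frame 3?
the cyan star

(moved 0.7)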